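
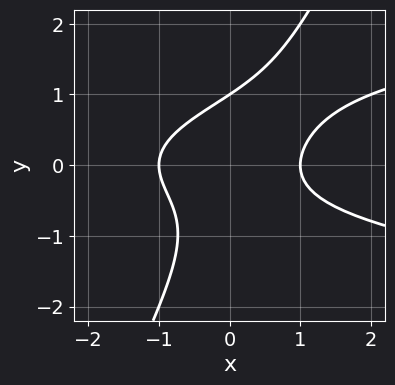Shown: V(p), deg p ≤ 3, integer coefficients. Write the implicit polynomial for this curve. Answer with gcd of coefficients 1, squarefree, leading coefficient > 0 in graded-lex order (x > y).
Degree: the shape is more complex than any degree-2 curve, so deg p = 3.
Observable constraints: it crosses the y-axis at the gridline y = 1; among the integer gridlines, it crosses the x-axis at x ∈ {-1, 1}.
These observations pin down the coefficients.

2*x*y^2 - y^3 - x^2 + 1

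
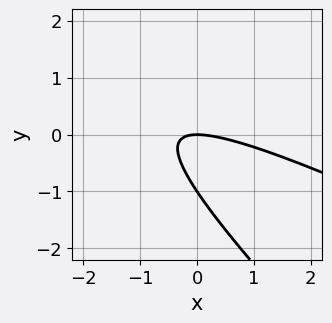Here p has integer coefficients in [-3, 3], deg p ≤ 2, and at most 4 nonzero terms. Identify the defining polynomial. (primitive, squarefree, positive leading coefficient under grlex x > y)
The degree is 2 — no degree-1 curve has this shape.
From the axis intercepts and sections: the y-axis gridline crossings are at y ∈ {-1, 0}; it meets the x-axis at x = 0 (among the integer gridlines).
Together with the visible shape, these determine p as stated.

x^2 + 3*x*y + 2*y^2 + 2*y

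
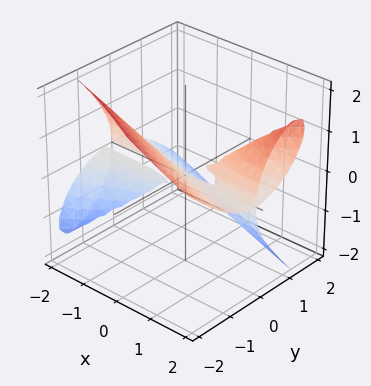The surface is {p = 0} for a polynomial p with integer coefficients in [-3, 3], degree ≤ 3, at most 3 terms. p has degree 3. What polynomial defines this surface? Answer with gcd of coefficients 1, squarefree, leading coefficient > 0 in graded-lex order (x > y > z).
1. I count 2 distinct pieces. Treating them together as one polynomial.
2. Degree: no degree-2 surface has this shape, so deg p = 3.
3. Against the integer gridlines: the visible x-axis segment lies entirely on the surface; one y-axis crossing is at y = 0; it crosses the z-axis at the gridline z = 0.
4. Matching integer coefficients to the picture gives p.

3*x*y*z - 2*y^3 - 2*z^3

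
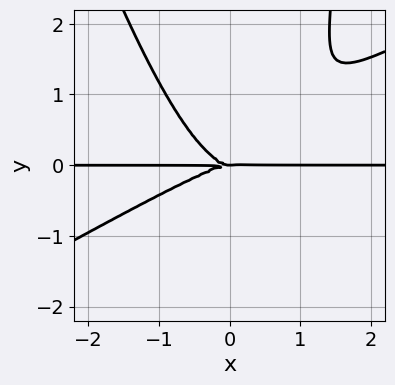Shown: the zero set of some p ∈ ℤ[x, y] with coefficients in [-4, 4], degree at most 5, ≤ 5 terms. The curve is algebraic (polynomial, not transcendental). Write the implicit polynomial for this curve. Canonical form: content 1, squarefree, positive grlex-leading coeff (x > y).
2*x^3*y - 3*x^2*y^2 - x*y^3 + 3*y^3

1. Degree: a generic line meets the curve in up to 4 points, so deg p = 4.
2. Against the integer gridlines: it crosses the y-axis at the gridline y = 0; every point of the x-axis in the box is on the curve.
3. Assembling these constraints gives the stated polynomial.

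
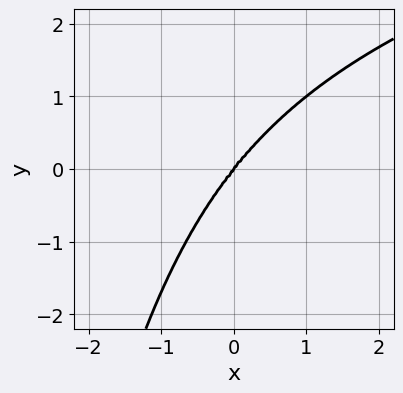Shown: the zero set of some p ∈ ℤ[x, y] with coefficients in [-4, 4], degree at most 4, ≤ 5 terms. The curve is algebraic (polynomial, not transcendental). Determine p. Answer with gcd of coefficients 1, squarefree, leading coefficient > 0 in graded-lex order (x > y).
1. The degree is 4 — a generic line meets the curve in up to 4 points.
2. Checking where it meets the axes: it crosses the x-axis at the gridline x = 0; one y-axis crossing is at y = 0.
3. Solving for integer coefficients yields p as stated.

x^2*y^2 - 2*x^3 + y^3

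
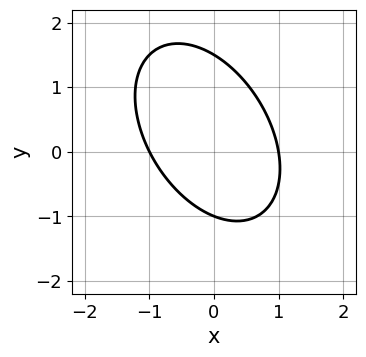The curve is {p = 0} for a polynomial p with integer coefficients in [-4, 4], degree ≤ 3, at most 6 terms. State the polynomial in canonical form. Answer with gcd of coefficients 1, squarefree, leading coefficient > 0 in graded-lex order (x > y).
3*x^2 + 2*x*y + 2*y^2 - y - 3

First, the degree is 2 — a generic line meets the curve in up to 2 points.
Then, from the axis intercepts and sections: among the integer gridlines, it crosses the x-axis at x ∈ {-1, 1}; it meets the y-axis at y = -1 (among the integer gridlines).
Finally, putting this together gives p.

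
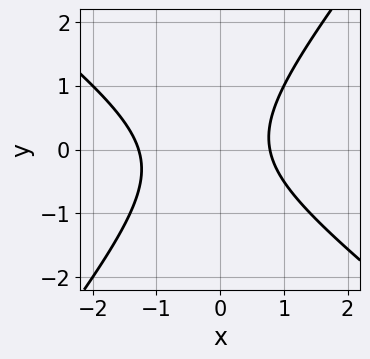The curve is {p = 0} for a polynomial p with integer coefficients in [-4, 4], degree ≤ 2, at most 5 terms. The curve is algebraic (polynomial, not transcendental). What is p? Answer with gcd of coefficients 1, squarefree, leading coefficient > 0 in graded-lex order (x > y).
2*x^2 + x*y - 2*y^2 + x - 2

(a) deg p = 2. A generic line meets the curve in up to 2 points.
(b) Against the integer gridlines: the curve avoids every integer y-axis point in the box.
(c) Fitting integer coefficients to these (and the overall shape) gives p.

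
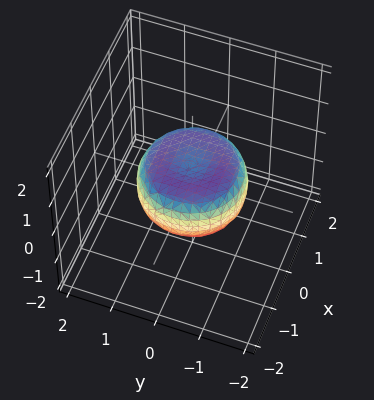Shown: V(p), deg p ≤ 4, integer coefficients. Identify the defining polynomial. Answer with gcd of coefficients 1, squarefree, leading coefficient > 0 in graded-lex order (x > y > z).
2*x^4 + 4*x^2*y^2 + 2*y^4 - 2*x^2 - 2*y^2 + 3*z^2 - 1

Degree: the shape is more complex than any degree-3 surface, so deg p = 4.
By symmetry, the z-axis is an axis of rotation, so x and y enter only as x² + y².
Checking where it meets the axes: a circular section at z = 0 has radius between 1 and 2.
Assembling these constraints gives the stated polynomial.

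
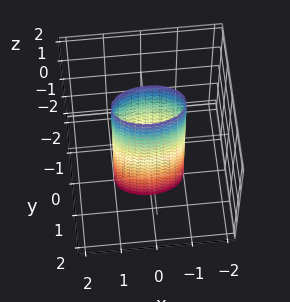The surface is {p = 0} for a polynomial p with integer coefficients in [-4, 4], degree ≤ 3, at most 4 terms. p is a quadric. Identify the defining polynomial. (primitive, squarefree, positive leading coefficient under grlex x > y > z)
x^2 + 3*y^2 - 1

Degree: a cylinder; a quadric, so deg p = 2.
Symmetries: it's symmetric under x → −x, forcing even powers of x; the z ↦ −z reflection is a symmetry, so z appears only in even powers; mirror symmetry y ↦ −y ⇒ only even powers of y.
Checking where it meets the axes: it misses every integer gridline on the z-axis; among the integer gridlines, it crosses the x-axis at x ∈ {-1, 1}.
Fitting integer coefficients to these (and the overall shape) gives p.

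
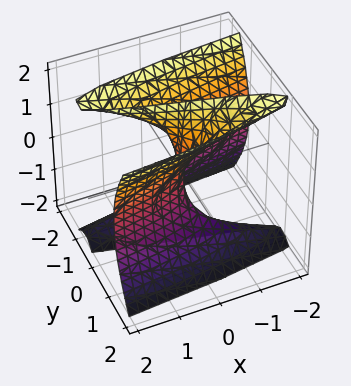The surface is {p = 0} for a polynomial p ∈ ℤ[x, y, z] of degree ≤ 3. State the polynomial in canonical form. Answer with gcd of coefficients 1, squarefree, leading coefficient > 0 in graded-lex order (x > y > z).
2*y^3 - y*z^2 - x

(a) deg p = 3. No degree-2 surface has this shape.
(b) Reading off the gridlines: it meets the y-axis at y = 0 (among the integer gridlines); one x-axis crossing is at x = 0; the visible z-axis segment lies entirely on the surface.
(c) Solving for integer coefficients yields p as stated.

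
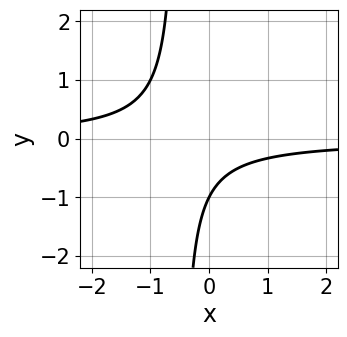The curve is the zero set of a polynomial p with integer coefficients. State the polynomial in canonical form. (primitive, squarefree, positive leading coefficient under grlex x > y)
2*x*y + y + 1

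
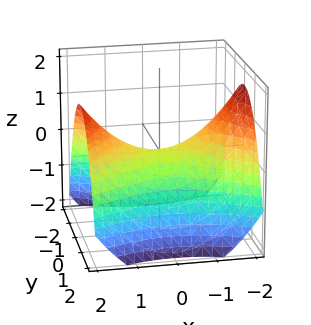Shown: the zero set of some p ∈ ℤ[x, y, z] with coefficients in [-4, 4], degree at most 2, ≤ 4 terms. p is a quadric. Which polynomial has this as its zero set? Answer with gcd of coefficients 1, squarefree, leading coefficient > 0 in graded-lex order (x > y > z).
x^2 - 2*y^2 - 3*z

First, the degree is 2 — a saddle surface; a quadric.
Then, symmetries: mirror symmetry y ↦ −y ⇒ only even powers of y; the x ↦ −x reflection is a symmetry, so x appears only in even powers.
Next, from the axis intercepts and sections: it crosses the x-axis at the gridline x = 0; it meets the y-axis at y = 0 (among the integer gridlines).
Finally, assembling these constraints gives the stated polynomial.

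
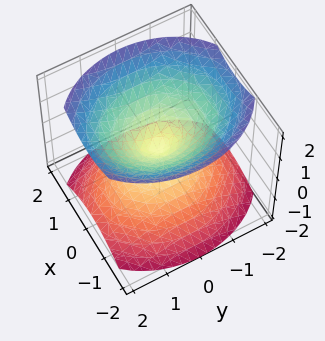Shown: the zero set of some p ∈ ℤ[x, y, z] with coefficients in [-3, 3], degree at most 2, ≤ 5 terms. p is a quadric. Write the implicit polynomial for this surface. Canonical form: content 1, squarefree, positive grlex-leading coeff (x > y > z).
First, the picture has 2 separate pieces. They look like related sheets of one shape, so recover p as a whole.
Then, degree: a double cone through the origin; a quadric, so deg p = 2.
Then, symmetries: it's symmetric under y → −y, forcing even powers of y; mirror symmetry x ↦ −x ⇒ only even powers of x; mirror symmetry z ↦ −z ⇒ only even powers of z.
Then, reading off the gridlines: it crosses the z-axis at the gridline z = 0; one x-axis crossing is at x = 0.
Finally, putting this together gives p.

3*x^2 + 2*y^2 - 3*z^2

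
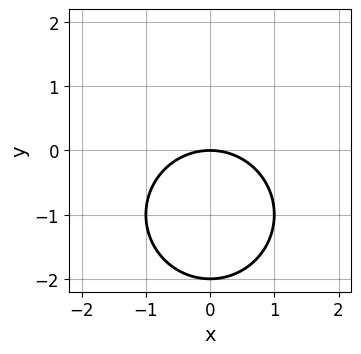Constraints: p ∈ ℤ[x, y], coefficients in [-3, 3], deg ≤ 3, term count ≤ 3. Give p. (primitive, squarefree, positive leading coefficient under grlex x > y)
1. The degree is 2 — a generic line meets the curve in up to 2 points.
2. Symmetries: the x ↦ −x reflection is a symmetry, so x appears only in even powers.
3. Observable constraints: the y-axis gridline crossings are at y ∈ {-2, 0}; it crosses the x-axis at the gridline x = 0.
4. Fitting integer coefficients to these (and the overall shape) gives p.

x^2 + y^2 + 2*y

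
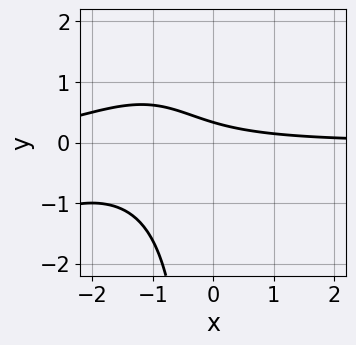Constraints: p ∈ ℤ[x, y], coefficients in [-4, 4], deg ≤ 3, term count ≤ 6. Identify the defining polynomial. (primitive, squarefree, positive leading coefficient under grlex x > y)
(a) Degree: the shape is more complex than any degree-2 curve, so deg p = 3.
(b) Against the integer gridlines: the curve avoids every integer x-axis point in the box.
(c) Together with the visible shape, these determine p as stated.

x^2*y - x*y^2 + 3*x*y + 3*y - 1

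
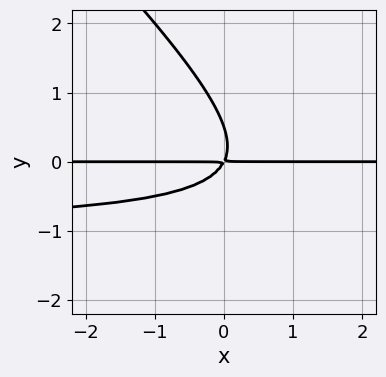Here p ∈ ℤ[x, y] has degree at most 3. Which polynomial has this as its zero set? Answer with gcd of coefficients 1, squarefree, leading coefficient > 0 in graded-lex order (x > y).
2*x*y^2 + 2*y^3 + 2*x*y - y^2

Degree: the shape is more complex than any degree-2 curve, so deg p = 3.
Reading off the gridlines: the visible x-axis segment lies entirely on the curve.
Matching integer coefficients to the picture gives p.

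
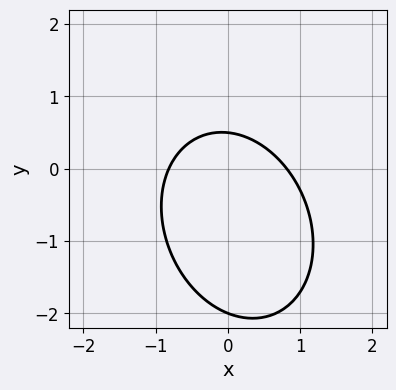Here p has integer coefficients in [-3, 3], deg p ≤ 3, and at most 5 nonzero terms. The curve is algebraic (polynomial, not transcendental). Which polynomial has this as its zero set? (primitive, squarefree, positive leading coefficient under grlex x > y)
3*x^2 + x*y + 2*y^2 + 3*y - 2

First, deg p = 2.
Next, observable constraints: one y-axis crossing is at y = -2.
Finally, putting this together gives p.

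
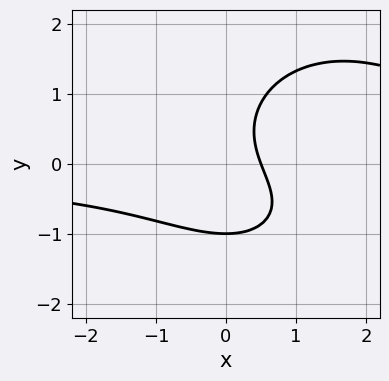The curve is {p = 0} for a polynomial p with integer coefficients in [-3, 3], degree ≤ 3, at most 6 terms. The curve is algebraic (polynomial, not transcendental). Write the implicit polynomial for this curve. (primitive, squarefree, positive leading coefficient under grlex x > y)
x^2*y + y^3 - 2*x*y - 2*x + 1

First, deg p = 3. No degree-2 curve has this shape.
Next, observable constraints: it meets the y-axis at y = -1 (among the integer gridlines).
Finally, these observations pin down the coefficients.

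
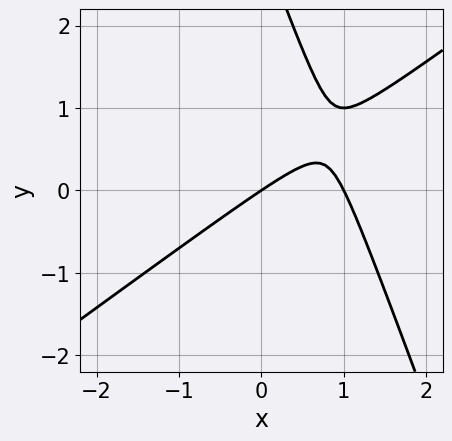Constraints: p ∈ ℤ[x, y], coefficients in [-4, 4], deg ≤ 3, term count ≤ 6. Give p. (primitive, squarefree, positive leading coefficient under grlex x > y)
2*x^2 - 2*x*y - y^2 - 2*x + 3*y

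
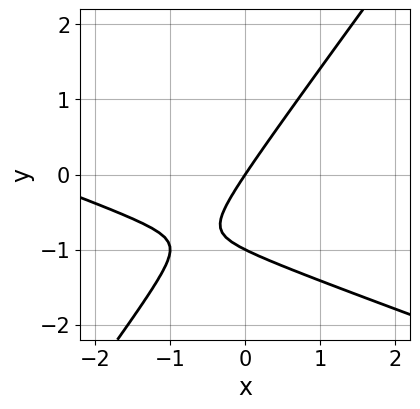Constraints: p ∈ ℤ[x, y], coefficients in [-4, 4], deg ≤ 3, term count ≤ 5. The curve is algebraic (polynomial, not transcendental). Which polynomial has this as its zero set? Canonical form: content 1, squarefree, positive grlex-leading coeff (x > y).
x^2 + 2*x*y - 2*y^2 + 3*x - 2*y

(a) deg p = 2.
(b) Observable constraints: the y-axis gridline crossings are at y ∈ {-1, 0}; it meets the x-axis at x = 0 (among the integer gridlines).
(c) Matching integer coefficients to the picture gives p.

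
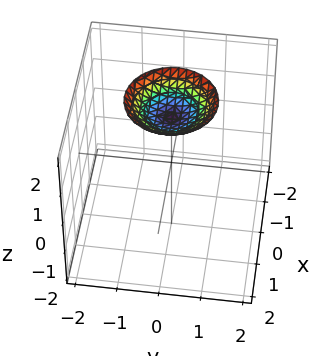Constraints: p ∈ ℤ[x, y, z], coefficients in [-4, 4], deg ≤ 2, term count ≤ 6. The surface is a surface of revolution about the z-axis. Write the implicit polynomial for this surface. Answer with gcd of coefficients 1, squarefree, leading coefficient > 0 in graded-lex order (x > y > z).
1. deg p = 2.
2. Symmetries: rotational symmetry about the z-axis ⇒ p depends on x, y only through x² + y².
3. From the axis intercepts and sections: no y-intercept at any integer in the box; a circular section at z = 2 has radius exactly 1; the surface avoids every integer x-axis point in the box.
4. Matching integer coefficients to the picture gives p.

x^2 + y^2 - 2*z + 3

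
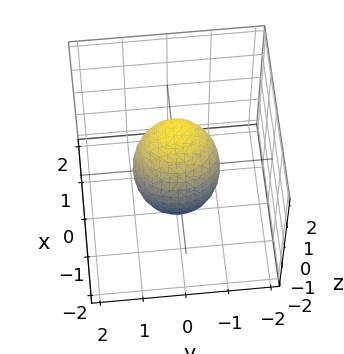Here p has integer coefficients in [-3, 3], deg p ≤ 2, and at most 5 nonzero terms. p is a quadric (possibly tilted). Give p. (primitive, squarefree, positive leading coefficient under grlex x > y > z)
First, deg p = 2. The shape is more complex than any degree-1 surface.
Then, against the integer gridlines: among the integer gridlines, it crosses the y-axis at y ∈ {-1, 1}; among the integer gridlines, it crosses the z-axis at z ∈ {-1, 1}.
Finally, the integer polynomial consistent with all of this is the stated p.

3*x^2 - 2*x*z + 2*y^2 + 2*z^2 - 2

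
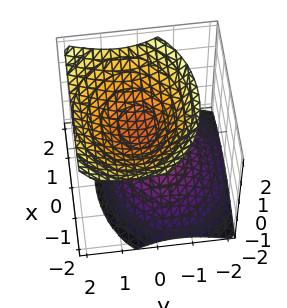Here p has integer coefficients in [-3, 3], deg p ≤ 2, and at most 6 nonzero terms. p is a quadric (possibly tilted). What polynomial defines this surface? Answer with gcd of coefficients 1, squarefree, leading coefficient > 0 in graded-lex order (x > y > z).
2*x^2 + 3*y^2 - 2*y*z - 3*z^2 + 1

First, there are 2 components. They look like related sheets of one shape, so recover p as a whole.
Then, deg p = 2. A generic line meets the surface in up to 2 points.
Then, observable constraints: no x-intercept at any integer in the box; the surface avoids every integer y-axis point in the box.
Finally, solving for integer coefficients yields p as stated.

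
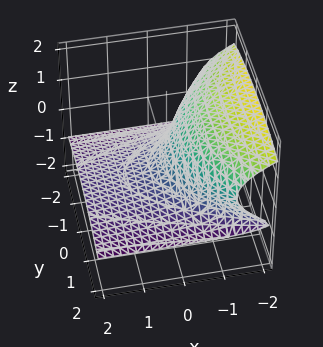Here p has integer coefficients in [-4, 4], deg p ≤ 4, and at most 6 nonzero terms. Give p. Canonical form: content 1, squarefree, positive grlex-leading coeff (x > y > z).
3*z^3 + 3*x*z + y^2 + 3*x + 2*z

(a) deg p = 3. A generic line meets the surface in up to 3 points.
(b) From the axis intercepts and sections: one x-axis crossing is at x = 0; it crosses the y-axis at the gridline y = 0; it meets the z-axis at z = 0 (among the integer gridlines).
(c) Together with the visible shape, these determine p as stated.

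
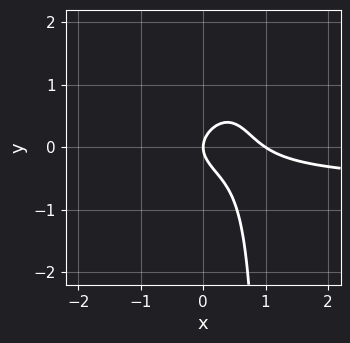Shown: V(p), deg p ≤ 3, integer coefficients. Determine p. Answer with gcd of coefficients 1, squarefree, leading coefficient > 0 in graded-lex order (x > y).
First, degree: the shape is more complex than any degree-2 curve, so deg p = 3.
Next, reading off the gridlines: one y-axis crossing is at y = 0; among the integer gridlines, it crosses the x-axis at x ∈ {0, 1}.
Finally, solving for integer coefficients yields p as stated.

3*x^2*y - 3*x*y^2 + 2*x^2 + 3*y^2 - 2*x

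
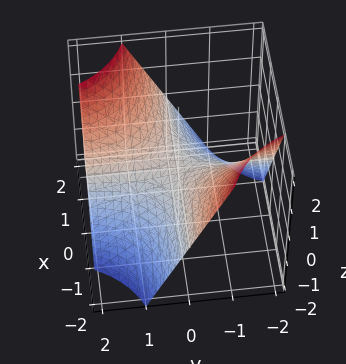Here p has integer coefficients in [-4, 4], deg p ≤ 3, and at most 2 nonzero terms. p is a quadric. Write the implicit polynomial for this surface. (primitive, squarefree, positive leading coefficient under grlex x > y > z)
(a) The degree is 2 — a hyperbolic paraboloid; a quadric.
(b) From the visible intercepts: one z-axis crossing is at z = 0; every point of the y-axis in the box is on the surface.
(c) Matching integer coefficients to the picture gives p.

x*y - z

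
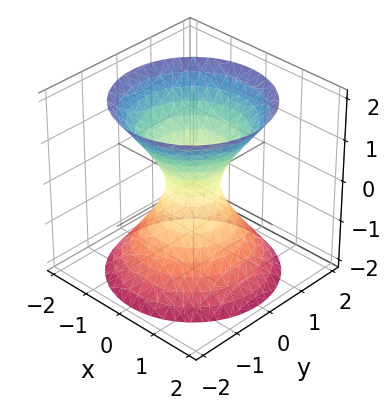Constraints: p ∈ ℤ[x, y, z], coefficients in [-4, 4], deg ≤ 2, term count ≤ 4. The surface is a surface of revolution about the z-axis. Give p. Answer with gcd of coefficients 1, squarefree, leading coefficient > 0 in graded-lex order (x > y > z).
3*x^2 + 3*y^2 - 2*z^2 - 1

(a) Degree: the shape is more complex than any degree-1 surface, so deg p = 2.
(b) Symmetries: rotational symmetry about the z-axis ⇒ p depends on x, y only through x² + y².
(c) Observable constraints: a circular section at z = -1 has radius exactly 1; the surface avoids every integer z-axis point in the box.
(d) Assembling these constraints gives the stated polynomial.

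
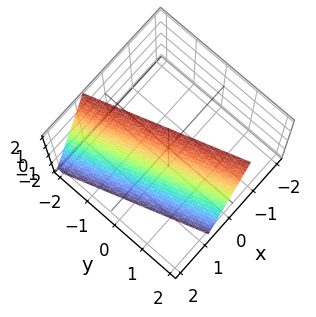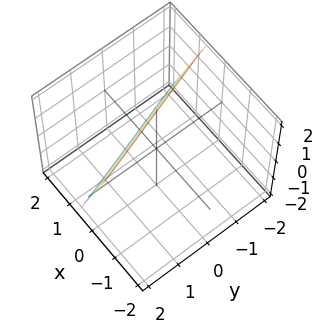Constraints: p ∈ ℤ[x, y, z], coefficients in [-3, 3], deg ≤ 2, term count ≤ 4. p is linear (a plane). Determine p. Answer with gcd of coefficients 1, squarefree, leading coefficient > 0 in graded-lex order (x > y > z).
Degree: the surface is flat (a plane), so deg p = 1.
Reading off the gridlines: one z-axis crossing is at z = 2; it crosses the y-axis at the gridline y = 2.
Putting this together gives p.

3*x + y + z - 2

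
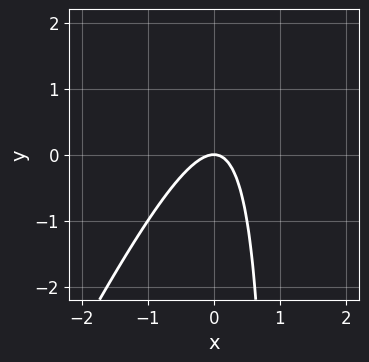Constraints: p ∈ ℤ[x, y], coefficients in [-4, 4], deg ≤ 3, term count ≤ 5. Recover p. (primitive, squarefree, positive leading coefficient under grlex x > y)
2*x^2 - x*y + y

deg p = 2. The shape is more complex than any degree-1 curve.
From the visible intercepts: it crosses the x-axis at the gridline x = 0; it meets the y-axis at y = 0 (among the integer gridlines).
The integer polynomial consistent with all of this is the stated p.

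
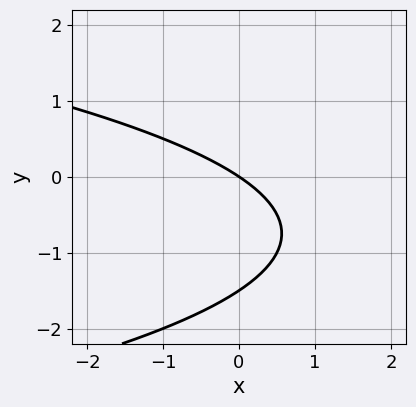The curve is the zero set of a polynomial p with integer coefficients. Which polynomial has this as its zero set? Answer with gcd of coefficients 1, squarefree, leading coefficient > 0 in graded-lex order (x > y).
Degree: the shape is more complex than any degree-1 curve, so deg p = 2.
From the visible intercepts: it crosses the x-axis at the gridline x = 0; it meets the y-axis at y = 0 (among the integer gridlines).
Together with the visible shape, these determine p as stated.

2*y^2 + 2*x + 3*y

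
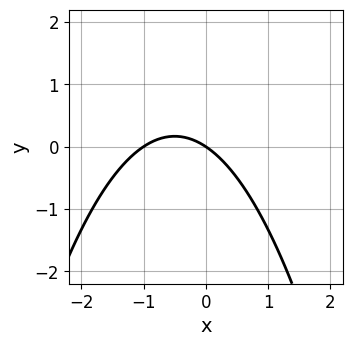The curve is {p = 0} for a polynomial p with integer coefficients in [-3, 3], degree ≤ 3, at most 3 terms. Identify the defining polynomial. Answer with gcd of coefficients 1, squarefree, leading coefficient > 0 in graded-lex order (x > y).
First, deg p = 2. A generic line meets the curve in up to 2 points.
Next, reading off the gridlines: it crosses the y-axis at the gridline y = 0; the x-axis gridline crossings are at x ∈ {-1, 0}.
Finally, putting this together gives p.

2*x^2 + 2*x + 3*y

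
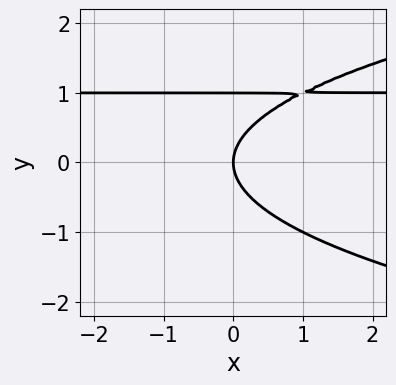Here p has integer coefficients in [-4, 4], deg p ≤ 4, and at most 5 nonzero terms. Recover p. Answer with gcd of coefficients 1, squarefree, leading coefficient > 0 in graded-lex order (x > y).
Degree: a generic line meets the curve in up to 3 points, so deg p = 3.
Observable constraints: among the integer gridlines, it crosses the y-axis at y ∈ {0, 1}; it crosses the x-axis at the gridline x = 0.
Assembling these constraints gives the stated polynomial.

y^3 - x*y - y^2 + x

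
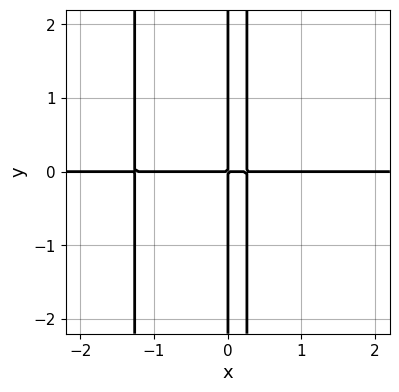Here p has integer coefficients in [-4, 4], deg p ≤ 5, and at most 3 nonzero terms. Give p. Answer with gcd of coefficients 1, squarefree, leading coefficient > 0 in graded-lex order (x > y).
3*x^3*y + 3*x^2*y - x*y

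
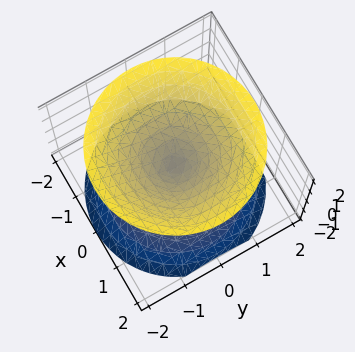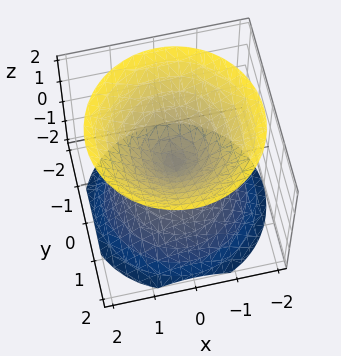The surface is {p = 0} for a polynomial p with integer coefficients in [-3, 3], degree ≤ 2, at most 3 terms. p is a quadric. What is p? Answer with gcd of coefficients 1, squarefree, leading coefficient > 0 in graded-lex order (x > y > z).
x^2 + y^2 - z^2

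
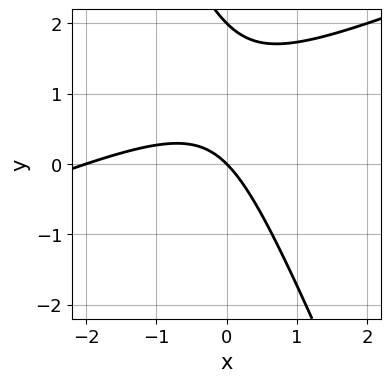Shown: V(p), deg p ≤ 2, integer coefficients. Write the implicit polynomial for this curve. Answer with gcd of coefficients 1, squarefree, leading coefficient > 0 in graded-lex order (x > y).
x^2 - 2*x*y - y^2 + 2*x + 2*y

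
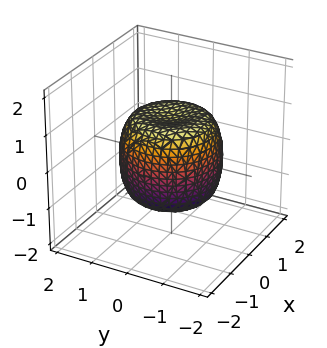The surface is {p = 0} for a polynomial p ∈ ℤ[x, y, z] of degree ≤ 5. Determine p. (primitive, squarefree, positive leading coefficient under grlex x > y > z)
1. The degree is 4 — no degree-3 surface has this shape.
2. Symmetry: every cross-section ⟂ z is a circle, so x, y appear only via x² + y².
3. Against the integer gridlines: the z-axis gridline crossings are at z ∈ {-1, 1}; a circular section at z = 1 has radius exactly 1.
4. Fitting integer coefficients to these (and the overall shape) gives p.

x^4 + 2*x^2*y^2 + y^4 - x^2 - y^2 + z^2 - 1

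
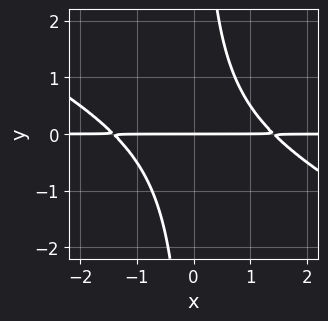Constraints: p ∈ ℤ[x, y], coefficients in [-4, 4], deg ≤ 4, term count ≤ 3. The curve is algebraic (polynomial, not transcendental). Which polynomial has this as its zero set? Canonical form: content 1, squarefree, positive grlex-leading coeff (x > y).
First, degree: the shape is more complex than any degree-2 curve, so deg p = 3.
Then, checking where it meets the axes: the visible x-axis segment lies entirely on the curve; it meets the y-axis at y = 0 (among the integer gridlines).
Finally, these observations pin down the coefficients.

x^2*y + 2*x*y^2 - 2*y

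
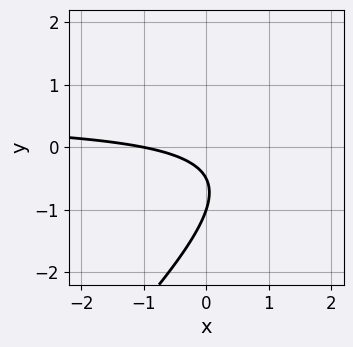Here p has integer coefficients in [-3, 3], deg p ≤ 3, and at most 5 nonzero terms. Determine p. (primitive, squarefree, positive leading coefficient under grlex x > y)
2*x*y - 2*y^2 - x - 3*y - 1

1. The degree is 2 — a generic line meets the curve in up to 2 points.
2. From the visible intercepts: one y-axis crossing is at y = -1; it crosses the x-axis at the gridline x = -1.
3. Fitting integer coefficients to these (and the overall shape) gives p.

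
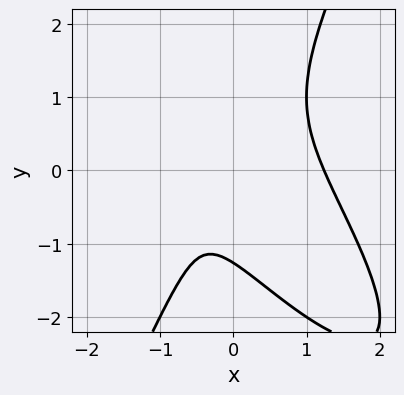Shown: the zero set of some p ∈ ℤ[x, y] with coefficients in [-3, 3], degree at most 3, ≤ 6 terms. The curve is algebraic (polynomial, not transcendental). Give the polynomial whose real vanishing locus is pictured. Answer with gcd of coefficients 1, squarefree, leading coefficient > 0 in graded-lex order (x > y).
3*x^3 + 3*x^2*y - y^3 - 3*x - 2

1. deg p = 3.
2. Putting this together gives p.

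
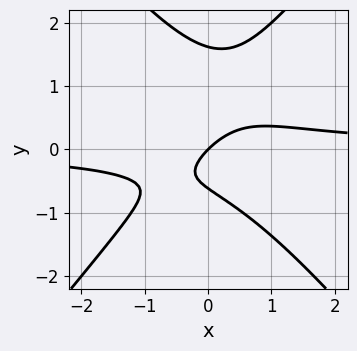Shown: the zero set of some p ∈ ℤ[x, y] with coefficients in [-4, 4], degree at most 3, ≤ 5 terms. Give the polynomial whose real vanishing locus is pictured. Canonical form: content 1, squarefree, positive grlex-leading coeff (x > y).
3*x^2*y - 2*y^3 + 2*y^2 - 2*x + 2*y

1. The degree is 3 — a generic line meets the curve in up to 3 points.
2. From the visible intercepts: it meets the x-axis at x = 0 (among the integer gridlines); it crosses the y-axis at the gridline y = 0.
3. Putting this together gives p.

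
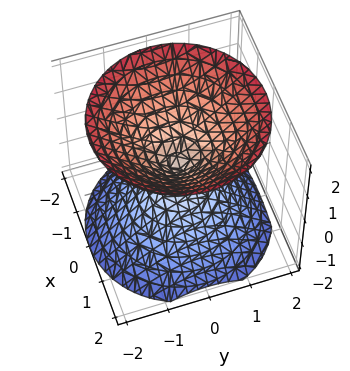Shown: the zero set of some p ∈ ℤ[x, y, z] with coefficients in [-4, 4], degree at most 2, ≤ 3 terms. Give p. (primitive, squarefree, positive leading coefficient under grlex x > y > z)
x^2 + y^2 - z^2

There are 2 components. Treating them together as one polynomial.
deg p = 2. A double cone through the origin; a quadric.
Symmetries: mirror symmetry z ↦ −z ⇒ only even powers of z; the z-axis is an axis of rotation, so x and y enter only as x² + y².
Against the integer gridlines: it crosses the y-axis at the gridline y = 0; it crosses the x-axis at the gridline x = 0; it meets the z-axis at z = 0 (among the integer gridlines); a circular section at z = -1 has radius exactly 1.
These observations pin down the coefficients.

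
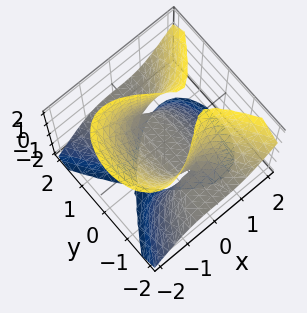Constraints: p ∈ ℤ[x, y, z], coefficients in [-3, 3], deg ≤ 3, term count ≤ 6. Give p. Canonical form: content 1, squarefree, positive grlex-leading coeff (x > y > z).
3*x^3 - 2*x*z^2 - 3*y^2*z + 3*z

(a) Degree: a generic line meets the surface in up to 3 points, so deg p = 3.
(b) From the visible intercepts: it meets the z-axis at z = 0 (among the integer gridlines); every point of the y-axis in the box is on the surface; it meets the x-axis at x = 0 (among the integer gridlines).
(c) Assembling these constraints gives the stated polynomial.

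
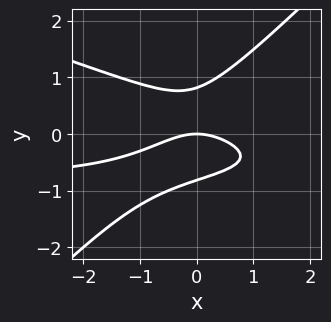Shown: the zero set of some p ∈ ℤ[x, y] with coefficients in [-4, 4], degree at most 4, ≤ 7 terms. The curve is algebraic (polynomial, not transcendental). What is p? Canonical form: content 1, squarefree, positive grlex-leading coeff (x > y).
x^2*y + 2*x*y^2 - 3*y^3 + x^2 + 2*y

(a) Degree: a generic line meets the curve in up to 3 points, so deg p = 3.
(b) Against the integer gridlines: it meets the x-axis at x = 0 (among the integer gridlines); one y-axis crossing is at y = 0.
(c) Fitting integer coefficients to these (and the overall shape) gives p.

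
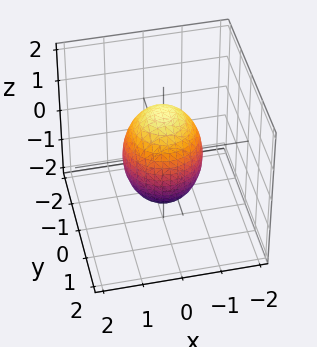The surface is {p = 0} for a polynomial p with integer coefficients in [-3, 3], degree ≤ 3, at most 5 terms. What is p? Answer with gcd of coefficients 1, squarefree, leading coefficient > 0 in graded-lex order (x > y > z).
2*x^2 + 2*y^2 + z^2 - 2

1. Degree: bounded and convex; a quadric, so deg p = 2.
2. Symmetries: mirror symmetry z ↦ −z ⇒ only even powers of z; the surface is invariant under rotation about z: p = q(x² + y², z).
3. From the visible intercepts: among the integer gridlines, it crosses the x-axis at x ∈ {-1, 1}; a circular section at z = 0 has radius exactly 1; the y-axis gridline crossings are at y ∈ {-1, 1}.
4. Fitting integer coefficients to these (and the overall shape) gives p.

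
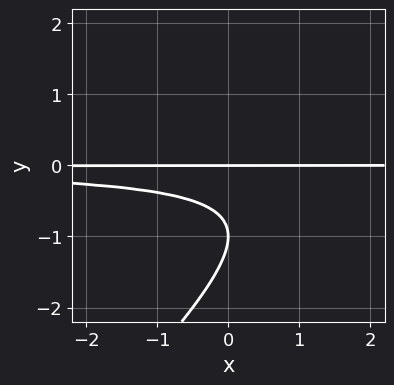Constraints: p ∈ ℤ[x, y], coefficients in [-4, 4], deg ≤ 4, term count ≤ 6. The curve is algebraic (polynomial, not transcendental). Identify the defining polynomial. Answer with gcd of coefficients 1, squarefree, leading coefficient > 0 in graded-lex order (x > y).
x*y^2 - y^3 - 2*y^2 - y

(a) Degree: the shape is more complex than any degree-2 curve, so deg p = 3.
(b) From the axis intercepts and sections: among the integer gridlines, it crosses the y-axis at y ∈ {-1, 0}; the visible x-axis segment lies entirely on the curve.
(c) Fitting integer coefficients to these (and the overall shape) gives p.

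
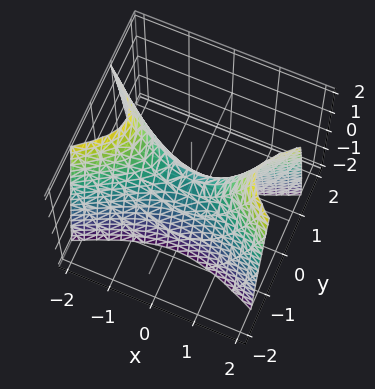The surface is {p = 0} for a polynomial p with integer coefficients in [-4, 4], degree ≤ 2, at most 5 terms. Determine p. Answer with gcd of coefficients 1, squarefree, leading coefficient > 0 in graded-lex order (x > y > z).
First, the degree is 2 — a hyperbolic paraboloid; a quadric.
Then, symmetries: it's symmetric under x → −x, forcing even powers of x; the y ↦ −y reflection is a symmetry, so y appears only in even powers.
Next, observable constraints: it meets the z-axis at z = 0 (among the integer gridlines); one x-axis crossing is at x = 0; it meets the y-axis at y = 0 (among the integer gridlines).
Finally, fitting integer coefficients to these (and the overall shape) gives p.

x^2 - 3*y^2 - z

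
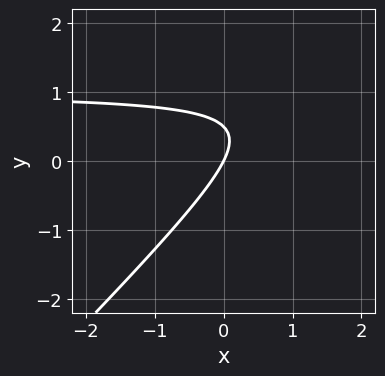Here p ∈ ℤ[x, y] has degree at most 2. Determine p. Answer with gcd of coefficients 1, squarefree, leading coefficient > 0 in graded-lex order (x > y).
Degree: no degree-1 curve has this shape, so deg p = 2.
Against the integer gridlines: it crosses the y-axis at the gridline y = 0; one x-axis crossing is at x = 0.
Together with the visible shape, these determine p as stated.

2*x*y - 2*y^2 - 2*x + y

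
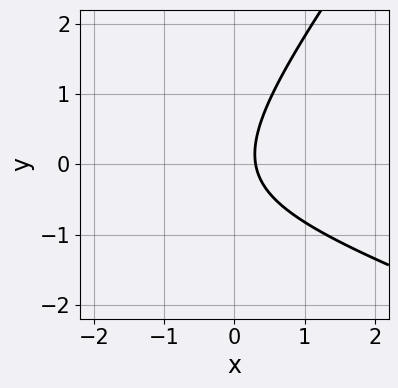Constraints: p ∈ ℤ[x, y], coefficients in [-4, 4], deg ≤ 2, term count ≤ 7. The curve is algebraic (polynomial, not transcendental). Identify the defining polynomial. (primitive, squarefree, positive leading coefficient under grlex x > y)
1. The degree is 2 — a generic line meets the curve in up to 2 points.
2. From the visible intercepts: no y-intercept at any integer in the box.
3. The integer polynomial consistent with all of this is the stated p.

x^2 + 2*x*y - 2*y^2 + 3*x - 1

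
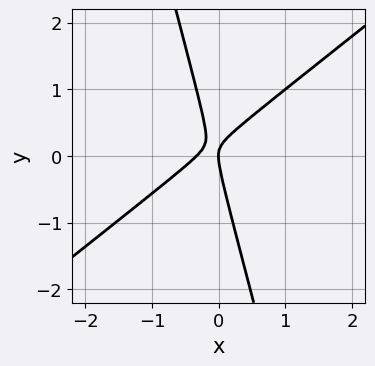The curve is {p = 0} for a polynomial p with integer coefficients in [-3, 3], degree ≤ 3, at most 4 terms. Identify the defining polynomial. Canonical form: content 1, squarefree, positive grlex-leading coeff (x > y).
1. The degree is 2 — the shape is more complex than any degree-1 curve.
2. Reading off the gridlines: it crosses the x-axis at the gridline x = 0; it crosses the y-axis at the gridline y = 0.
3. Matching integer coefficients to the picture gives p.

3*x^2 - 3*x*y - y^2 + x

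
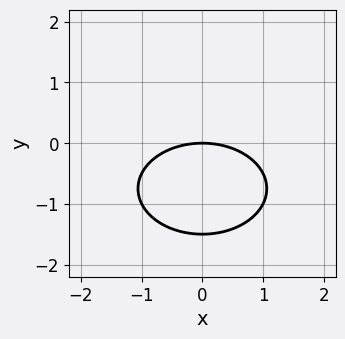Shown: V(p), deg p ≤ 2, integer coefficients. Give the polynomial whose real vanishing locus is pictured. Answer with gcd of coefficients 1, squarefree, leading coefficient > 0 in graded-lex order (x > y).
x^2 + 2*y^2 + 3*y

The degree is 2 — a generic line meets the curve in up to 2 points.
Symmetries: mirror symmetry x ↦ −x ⇒ only even powers of x.
From the axis intercepts and sections: one x-axis crossing is at x = 0; it meets the y-axis at y = 0 (among the integer gridlines).
Assembling these constraints gives the stated polynomial.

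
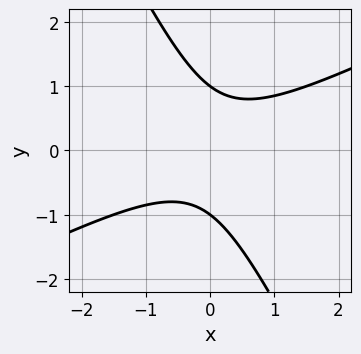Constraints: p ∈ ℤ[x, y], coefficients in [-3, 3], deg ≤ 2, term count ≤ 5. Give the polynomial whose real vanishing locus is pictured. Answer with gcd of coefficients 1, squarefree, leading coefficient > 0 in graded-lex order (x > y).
First, the degree is 2 — the shape is more complex than any degree-1 curve.
Next, from the visible intercepts: the y-axis gridline crossings are at y ∈ {-1, 1}; no x-intercept at any integer in the box.
Finally, solving for integer coefficients yields p as stated.

2*x^2 - 3*x*y - 2*y^2 + 2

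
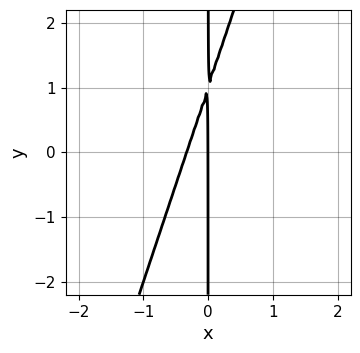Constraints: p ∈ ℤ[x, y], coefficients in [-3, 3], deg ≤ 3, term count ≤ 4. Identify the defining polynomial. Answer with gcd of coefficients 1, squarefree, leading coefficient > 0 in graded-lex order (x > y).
3*x^2 - x*y + x

1. The degree is 2 — no degree-1 curve has this shape.
2. Checking where it meets the axes: it meets the x-axis at x = 0 (among the integer gridlines); the visible y-axis segment lies entirely on the curve.
3. Together with the visible shape, these determine p as stated.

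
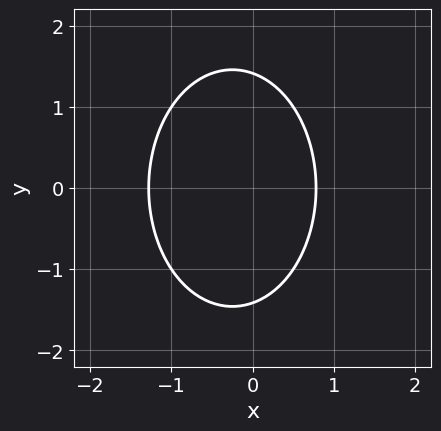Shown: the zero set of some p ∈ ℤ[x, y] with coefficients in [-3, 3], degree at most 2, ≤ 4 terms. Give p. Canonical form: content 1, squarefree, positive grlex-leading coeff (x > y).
2*x^2 + y^2 + x - 2

First, the degree is 2 — a generic line meets the curve in up to 2 points.
Next, symmetries: it's symmetric under y → −y, forcing even powers of y.
Finally, matching integer coefficients to the picture gives p.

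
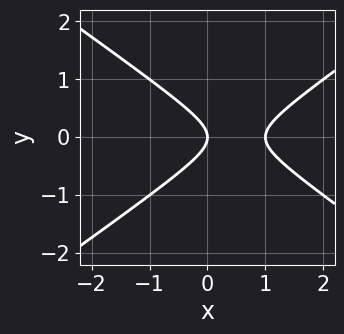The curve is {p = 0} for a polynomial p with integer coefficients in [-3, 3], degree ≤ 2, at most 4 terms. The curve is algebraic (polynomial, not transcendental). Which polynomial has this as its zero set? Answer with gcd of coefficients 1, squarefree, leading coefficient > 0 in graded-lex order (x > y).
(a) The degree is 2 — no degree-1 curve has this shape.
(b) Symmetries: it's symmetric under y → −y, forcing even powers of y.
(c) Checking where it meets the axes: the x-axis gridline crossings are at x ∈ {0, 1}; one y-axis crossing is at y = 0.
(d) Matching integer coefficients to the picture gives p.

x^2 - 2*y^2 - x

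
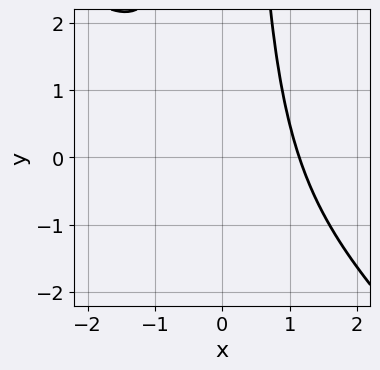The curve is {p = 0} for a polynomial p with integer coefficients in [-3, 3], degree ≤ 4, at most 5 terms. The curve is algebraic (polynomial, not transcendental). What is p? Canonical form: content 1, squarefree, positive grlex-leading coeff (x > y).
2*x^3 + 2*x^2*y - 3

deg p = 3.
Observable constraints: the curve avoids every integer y-axis point in the box.
Putting this together gives p.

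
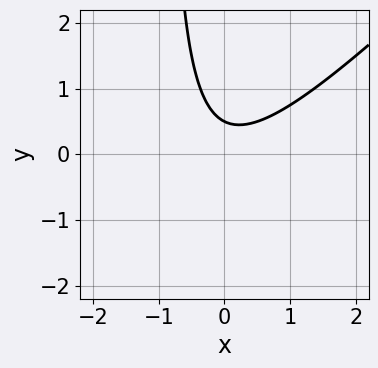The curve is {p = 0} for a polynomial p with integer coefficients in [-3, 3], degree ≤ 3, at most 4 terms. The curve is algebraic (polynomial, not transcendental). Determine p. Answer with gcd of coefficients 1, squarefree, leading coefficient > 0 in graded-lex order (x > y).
2*x^2 - 2*x*y - 2*y + 1

deg p = 2.
Observable constraints: it misses every integer gridline on the x-axis.
The integer polynomial consistent with all of this is the stated p.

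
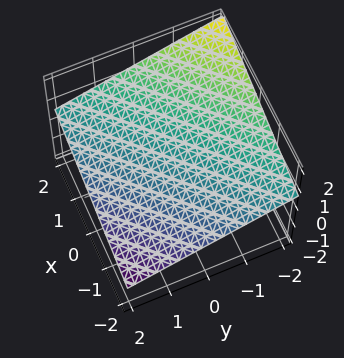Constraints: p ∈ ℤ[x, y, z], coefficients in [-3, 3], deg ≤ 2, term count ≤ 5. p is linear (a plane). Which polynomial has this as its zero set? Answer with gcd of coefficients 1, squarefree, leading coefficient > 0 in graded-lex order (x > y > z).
x - y - 3*z + 2

1. The degree is 1 — the surface is flat (a plane).
2. Against the integer gridlines: it crosses the x-axis at the gridline x = -2; it meets the y-axis at y = 2 (among the integer gridlines).
3. Matching integer coefficients to the picture gives p.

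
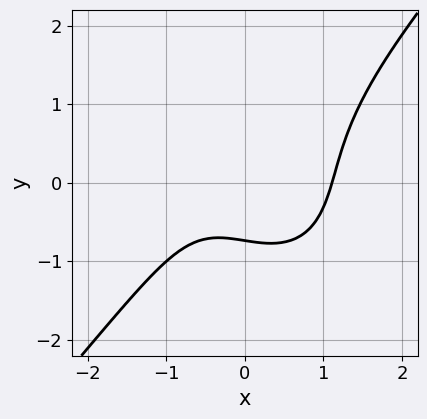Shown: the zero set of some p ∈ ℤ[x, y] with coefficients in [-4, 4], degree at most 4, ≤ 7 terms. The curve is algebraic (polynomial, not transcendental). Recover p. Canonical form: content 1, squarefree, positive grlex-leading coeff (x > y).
3*x^3 - 2*y^3 - x - 3*y - 3

1. Degree: no degree-2 curve has this shape, so deg p = 3.
2. The integer polynomial consistent with all of this is the stated p.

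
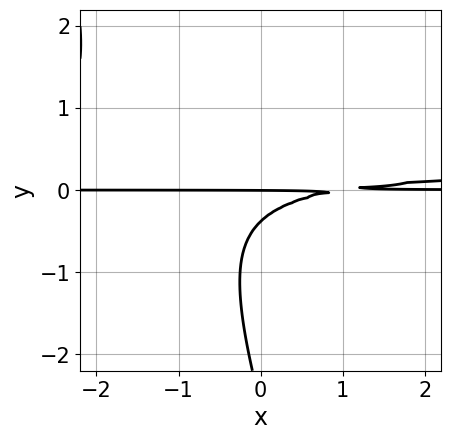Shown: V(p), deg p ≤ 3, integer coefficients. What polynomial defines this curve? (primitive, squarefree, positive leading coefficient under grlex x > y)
First, degree: the shape is more complex than any degree-2 curve, so deg p = 3.
Then, checking where it meets the axes: the visible x-axis segment lies entirely on the curve; it crosses the y-axis at the gridline y = 0.
Finally, together with the visible shape, these determine p as stated.

3*x*y^2 + y^3 - x*y + 3*y^2 + y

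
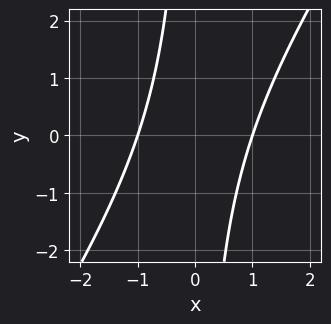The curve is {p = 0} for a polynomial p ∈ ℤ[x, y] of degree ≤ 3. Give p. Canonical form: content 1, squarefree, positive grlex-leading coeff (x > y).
Degree: a generic line meets the curve in up to 2 points, so deg p = 2.
Against the integer gridlines: the curve avoids every integer y-axis point in the box; the x-axis gridline crossings are at x ∈ {-1, 1}.
Solving for integer coefficients yields p as stated.

3*x^2 - 2*x*y - 3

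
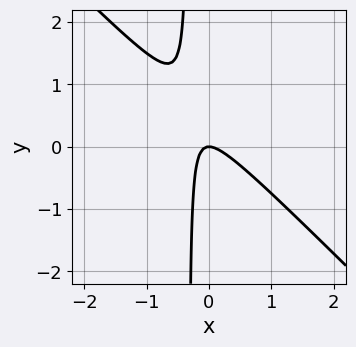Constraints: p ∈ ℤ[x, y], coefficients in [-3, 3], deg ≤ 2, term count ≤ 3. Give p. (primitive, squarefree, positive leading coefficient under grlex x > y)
1. Degree: a generic line meets the curve in up to 2 points, so deg p = 2.
2. Checking where it meets the axes: it crosses the x-axis at the gridline x = 0; it crosses the y-axis at the gridline y = 0.
3. Solving for integer coefficients yields p as stated.

3*x^2 + 3*x*y + y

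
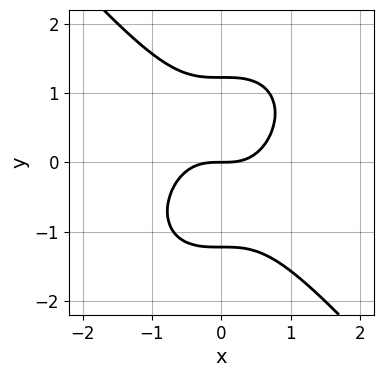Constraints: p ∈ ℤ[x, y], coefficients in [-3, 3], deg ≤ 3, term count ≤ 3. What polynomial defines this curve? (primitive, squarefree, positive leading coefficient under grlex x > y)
3*x^3 + 2*y^3 - 3*y

(a) deg p = 3. The shape is more complex than any degree-2 curve.
(b) Against the integer gridlines: it meets the x-axis at x = 0 (among the integer gridlines); it meets the y-axis at y = 0 (among the integer gridlines).
(c) Solving for integer coefficients yields p as stated.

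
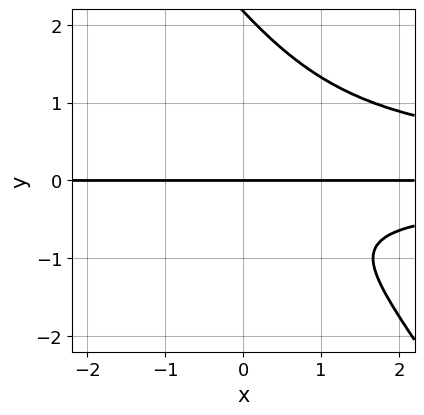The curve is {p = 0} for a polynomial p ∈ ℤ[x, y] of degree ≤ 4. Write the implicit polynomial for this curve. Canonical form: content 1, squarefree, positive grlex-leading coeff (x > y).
3*x*y^3 + 2*y^4 - 3*y^3 - 2*y^2 - 2*y

(a) Degree: no degree-3 curve has this shape, so deg p = 4.
(b) From the visible intercepts: it crosses the y-axis at the gridline y = 0; the visible x-axis segment lies entirely on the curve.
(c) Together with the visible shape, these determine p as stated.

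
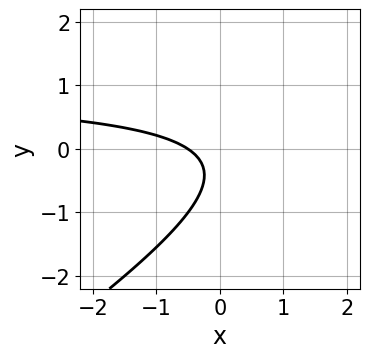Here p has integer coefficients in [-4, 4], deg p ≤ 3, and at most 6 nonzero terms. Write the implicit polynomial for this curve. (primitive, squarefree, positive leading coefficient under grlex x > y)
2*x*y - 3*y^2 - 2*x - 2*y - 1

First, the degree is 2 — a generic line meets the curve in up to 2 points.
Then, reading off the gridlines: it misses every integer gridline on the y-axis.
Finally, fitting integer coefficients to these (and the overall shape) gives p.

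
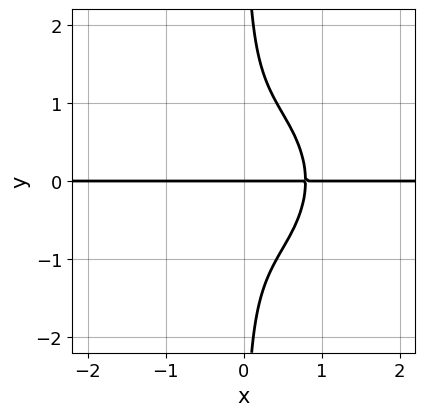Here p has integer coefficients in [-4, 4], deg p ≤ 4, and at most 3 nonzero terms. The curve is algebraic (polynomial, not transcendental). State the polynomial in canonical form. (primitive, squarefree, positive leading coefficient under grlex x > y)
(a) The degree is 4 — the shape is more complex than any degree-3 curve.
(b) Against the integer gridlines: every point of the x-axis in the box is on the curve; it meets the y-axis at y = 0 (among the integer gridlines).
(c) Assembling these constraints gives the stated polynomial.

2*x^3*y + 2*x*y^3 - y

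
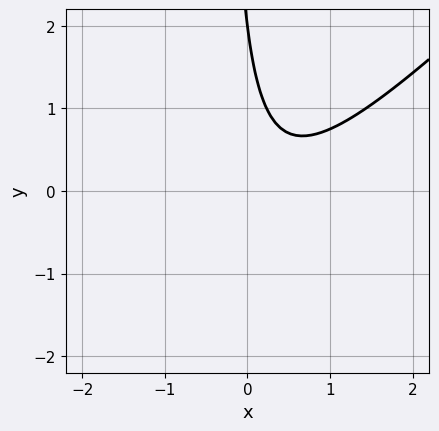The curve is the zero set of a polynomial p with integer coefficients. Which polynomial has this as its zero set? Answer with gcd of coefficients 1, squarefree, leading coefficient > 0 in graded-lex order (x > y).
deg p = 2. No degree-1 curve has this shape.
Observable constraints: it misses every integer gridline on the x-axis; one y-axis crossing is at y = 2.
These observations pin down the coefficients.

3*x^2 - 3*x*y - 2*x - y + 2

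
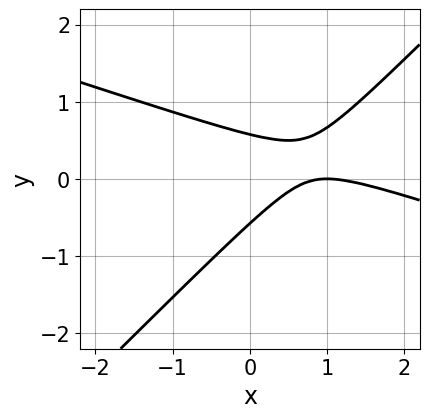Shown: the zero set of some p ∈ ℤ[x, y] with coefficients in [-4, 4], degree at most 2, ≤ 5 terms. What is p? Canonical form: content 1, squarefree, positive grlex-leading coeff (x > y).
x^2 + 2*x*y - 3*y^2 - 2*x + 1

First, degree: no degree-1 curve has this shape, so deg p = 2.
Next, from the axis intercepts and sections: it meets the x-axis at x = 1 (among the integer gridlines).
Finally, together with the visible shape, these determine p as stated.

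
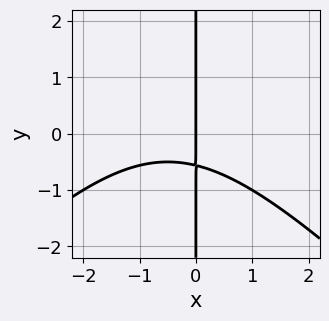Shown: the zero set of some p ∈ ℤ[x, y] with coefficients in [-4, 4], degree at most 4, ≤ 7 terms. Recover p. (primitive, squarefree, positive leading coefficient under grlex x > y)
x^3 - x*y^2 + x^2 + 3*x*y + 2*x

The degree is 3 — the shape is more complex than any degree-2 curve.
Against the integer gridlines: one x-axis crossing is at x = 0; every point of the y-axis in the box is on the curve.
Matching integer coefficients to the picture gives p.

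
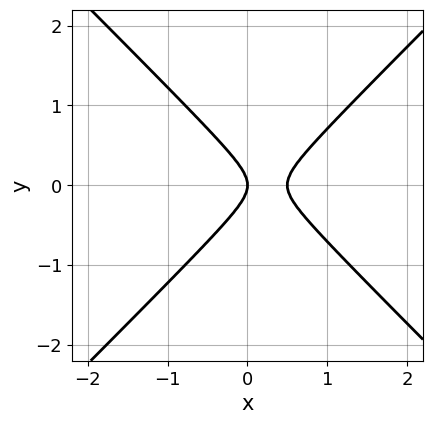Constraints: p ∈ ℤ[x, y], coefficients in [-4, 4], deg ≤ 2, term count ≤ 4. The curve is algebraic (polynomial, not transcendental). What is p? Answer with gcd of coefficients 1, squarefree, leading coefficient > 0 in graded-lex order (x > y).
2*x^2 - 2*y^2 - x

(a) deg p = 2. The shape is more complex than any degree-1 curve.
(b) Symmetries: the y ↦ −y reflection is a symmetry, so y appears only in even powers.
(c) Reading off the gridlines: it meets the y-axis at y = 0 (among the integer gridlines); it crosses the x-axis at the gridline x = 0.
(d) Solving for integer coefficients yields p as stated.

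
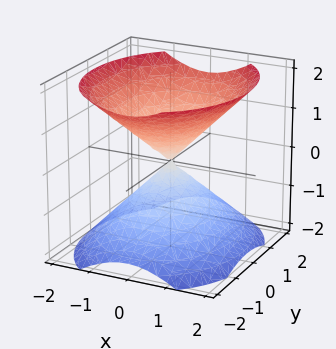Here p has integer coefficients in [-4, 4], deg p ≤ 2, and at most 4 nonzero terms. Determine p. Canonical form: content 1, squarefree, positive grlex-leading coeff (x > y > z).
3*x^2 + 2*y^2 - 3*z^2

First, there are 2 components. Treating them together as one polynomial.
Then, degree: a double cone through the origin; a quadric, so deg p = 2.
Next, symmetries: the z ↦ −z reflection is a symmetry, so z appears only in even powers; the y ↦ −y reflection is a symmetry, so y appears only in even powers; the x ↦ −x reflection is a symmetry, so x appears only in even powers.
Next, against the integer gridlines: one z-axis crossing is at z = 0; it meets the y-axis at y = 0 (among the integer gridlines); one x-axis crossing is at x = 0.
Finally, fitting integer coefficients to these (and the overall shape) gives p.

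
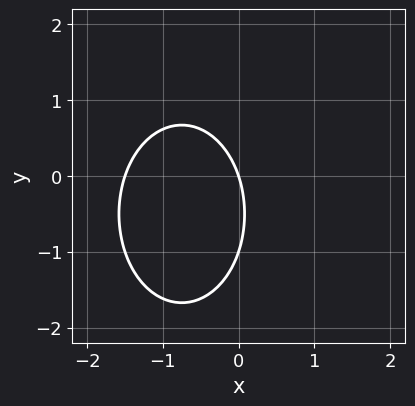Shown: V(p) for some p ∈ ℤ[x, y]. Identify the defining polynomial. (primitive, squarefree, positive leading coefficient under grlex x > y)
2*x^2 + y^2 + 3*x + y

Degree: no degree-1 curve has this shape, so deg p = 2.
From the axis intercepts and sections: the y-axis gridline crossings are at y ∈ {-1, 0}; it crosses the x-axis at the gridline x = 0.
Matching integer coefficients to the picture gives p.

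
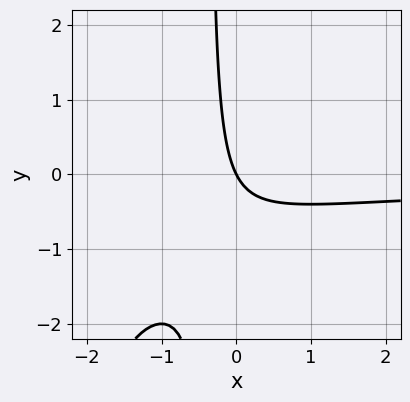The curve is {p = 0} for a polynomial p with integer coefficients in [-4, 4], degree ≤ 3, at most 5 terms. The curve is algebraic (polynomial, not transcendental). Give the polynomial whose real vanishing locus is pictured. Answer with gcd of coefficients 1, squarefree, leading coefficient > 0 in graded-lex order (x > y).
x^2*y + 3*x*y + 2*x + y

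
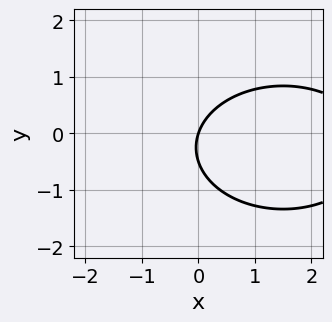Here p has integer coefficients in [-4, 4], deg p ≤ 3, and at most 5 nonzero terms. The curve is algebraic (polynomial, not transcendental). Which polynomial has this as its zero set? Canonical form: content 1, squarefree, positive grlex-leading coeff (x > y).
x^2 + 2*y^2 - 3*x + y

(a) Degree: the shape is more complex than any degree-1 curve, so deg p = 2.
(b) From the visible intercepts: it crosses the y-axis at the gridline y = 0; it meets the x-axis at x = 0 (among the integer gridlines).
(c) Matching integer coefficients to the picture gives p.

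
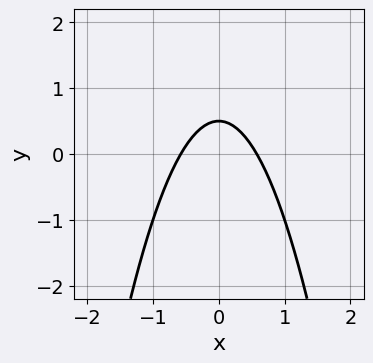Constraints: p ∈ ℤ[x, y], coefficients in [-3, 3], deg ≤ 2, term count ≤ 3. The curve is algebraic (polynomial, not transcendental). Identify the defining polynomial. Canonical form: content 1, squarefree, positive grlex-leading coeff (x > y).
(a) The degree is 2 — the shape is more complex than any degree-1 curve.
(b) Symmetries: it's symmetric under x → −x, forcing even powers of x.
(c) Assembling these constraints gives the stated polynomial.

3*x^2 + 2*y - 1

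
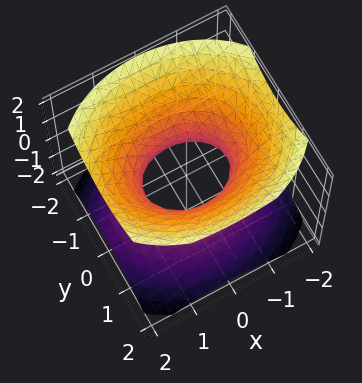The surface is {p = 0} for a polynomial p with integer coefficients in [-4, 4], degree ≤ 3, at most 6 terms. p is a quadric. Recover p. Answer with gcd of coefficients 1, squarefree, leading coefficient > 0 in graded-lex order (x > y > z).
2*x^2 + 3*y^2 - 3*z^2 - 2

1. deg p = 2. One connected sheet with a waist; a quadric.
2. Symmetries: the x ↦ −x reflection is a symmetry, so x appears only in even powers; the z ↦ −z reflection is a symmetry, so z appears only in even powers; mirror symmetry y ↦ −y ⇒ only even powers of y.
3. From the axis intercepts and sections: among the integer gridlines, it crosses the x-axis at x ∈ {-1, 1}; no z-intercept at any integer in the box.
4. Assembling these constraints gives the stated polynomial.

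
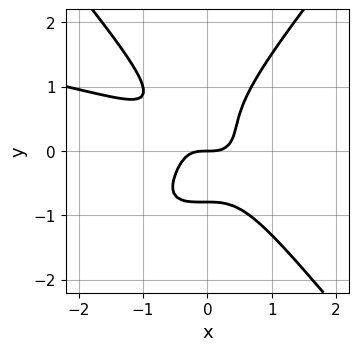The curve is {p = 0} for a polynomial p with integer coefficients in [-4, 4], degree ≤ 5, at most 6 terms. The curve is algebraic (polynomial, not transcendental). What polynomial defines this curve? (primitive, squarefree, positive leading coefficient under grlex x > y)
1. deg p = 4.
2. From the axis intercepts and sections: it crosses the x-axis at the gridline x = 0; one y-axis crossing is at y = 0.
3. Together with the visible shape, these determine p as stated.

3*x^2*y^2 - 2*y^4 + 2*x^3 + 2*x^2*y - y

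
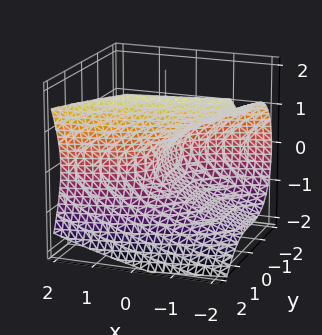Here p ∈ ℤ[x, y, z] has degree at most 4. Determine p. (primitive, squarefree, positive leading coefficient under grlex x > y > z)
y^3 - 2*z^2 - 2*x

The degree is 3 — a generic line meets the surface in up to 3 points.
From the axis intercepts and sections: one z-axis crossing is at z = 0; one x-axis crossing is at x = 0.
Fitting integer coefficients to these (and the overall shape) gives p.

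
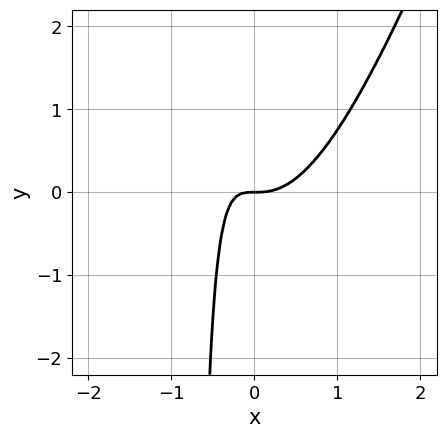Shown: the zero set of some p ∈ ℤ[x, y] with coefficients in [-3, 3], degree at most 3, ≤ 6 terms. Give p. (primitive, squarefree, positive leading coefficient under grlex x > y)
(a) Degree: the shape is more complex than any degree-2 curve, so deg p = 3.
(b) From the axis intercepts and sections: it meets the y-axis at y = 0 (among the integer gridlines); it crosses the x-axis at the gridline x = 0.
(c) Assembling these constraints gives the stated polynomial.

3*x^3 - x^2*y - 2*x*y - y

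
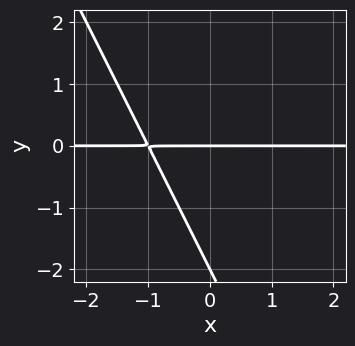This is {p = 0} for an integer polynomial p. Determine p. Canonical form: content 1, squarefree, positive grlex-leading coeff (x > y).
Degree: a generic line meets the curve in up to 2 points, so deg p = 2.
Reading off the gridlines: among the integer gridlines, it crosses the y-axis at y ∈ {-2, 0}; the visible x-axis segment lies entirely on the curve.
Putting this together gives p.

2*x*y + y^2 + 2*y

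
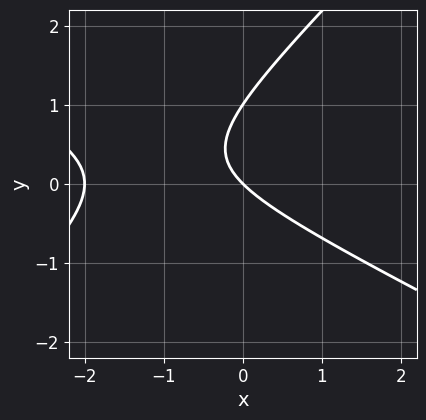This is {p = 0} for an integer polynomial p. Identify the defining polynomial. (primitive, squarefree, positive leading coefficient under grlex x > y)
First, degree: the shape is more complex than any degree-1 curve, so deg p = 2.
Next, against the integer gridlines: among the integer gridlines, it crosses the y-axis at y ∈ {0, 1}; the x-axis gridline crossings are at x ∈ {-2, 0}.
Finally, the integer polynomial consistent with all of this is the stated p.

x^2 + x*y - 2*y^2 + 2*x + 2*y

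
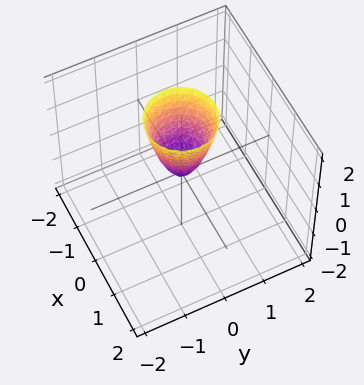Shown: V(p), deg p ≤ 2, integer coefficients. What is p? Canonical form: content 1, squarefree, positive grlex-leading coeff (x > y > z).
Degree: a single bowl opening along one axis; a quadric, so deg p = 2.
Symmetry: the z-axis is an axis of rotation, so x and y enter only as x² + y².
From the visible intercepts: one y-axis crossing is at y = 0; it crosses the x-axis at the gridline x = 0; a circular section at z = 2 has radius between 0 and 1; one z-axis crossing is at z = 0.
Fitting integer coefficients to these (and the overall shape) gives p.

3*x^2 + 3*y^2 - z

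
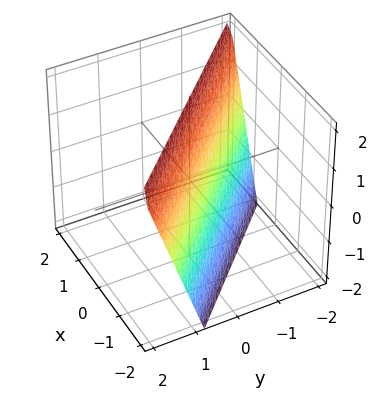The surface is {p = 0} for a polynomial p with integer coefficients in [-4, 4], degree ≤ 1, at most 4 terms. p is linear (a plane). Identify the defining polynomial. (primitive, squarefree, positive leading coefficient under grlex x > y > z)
3*x + 3*y - z + 2

1. deg p = 1. Every cross-section is a straight line — this is a plane.
2. Checking where it meets the axes: one z-axis crossing is at z = 2.
3. Putting this together gives p.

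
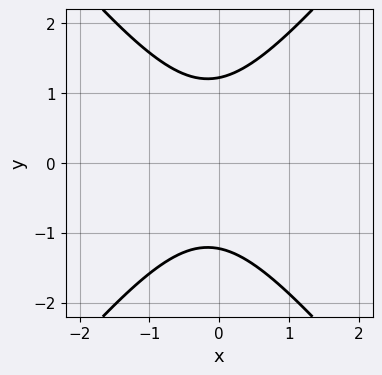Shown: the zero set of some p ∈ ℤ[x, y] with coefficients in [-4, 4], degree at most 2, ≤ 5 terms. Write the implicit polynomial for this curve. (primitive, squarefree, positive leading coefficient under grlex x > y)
The degree is 2 — no degree-1 curve has this shape.
Symmetries: it's symmetric under y → −y, forcing even powers of y.
Reading off the gridlines: it misses every integer gridline on the x-axis.
Assembling these constraints gives the stated polynomial.

3*x^2 - 2*y^2 + x + 3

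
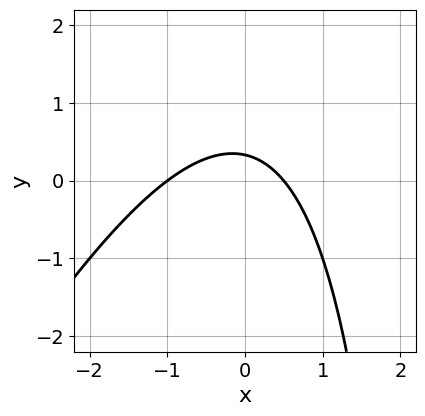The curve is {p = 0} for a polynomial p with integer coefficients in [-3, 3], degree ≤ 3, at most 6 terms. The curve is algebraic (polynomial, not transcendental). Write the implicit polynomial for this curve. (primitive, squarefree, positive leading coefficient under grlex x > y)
Degree: the shape is more complex than any degree-1 curve, so deg p = 2.
Observable constraints: one x-axis crossing is at x = -1.
The integer polynomial consistent with all of this is the stated p.

2*x^2 - x*y + x + 3*y - 1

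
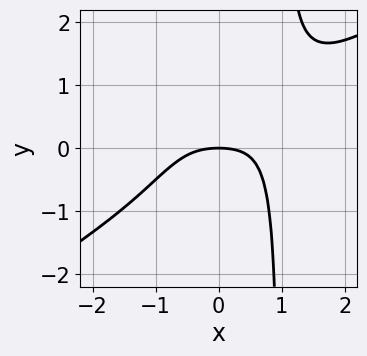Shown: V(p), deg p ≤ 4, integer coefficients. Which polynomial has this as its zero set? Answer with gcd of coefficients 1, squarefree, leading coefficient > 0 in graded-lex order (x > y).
2*x^4 - 3*x^3*y + x^2 + 3*y

1. Degree: the shape is more complex than any degree-3 curve, so deg p = 4.
2. Observable constraints: it crosses the y-axis at the gridline y = 0; one x-axis crossing is at x = 0.
3. The integer polynomial consistent with all of this is the stated p.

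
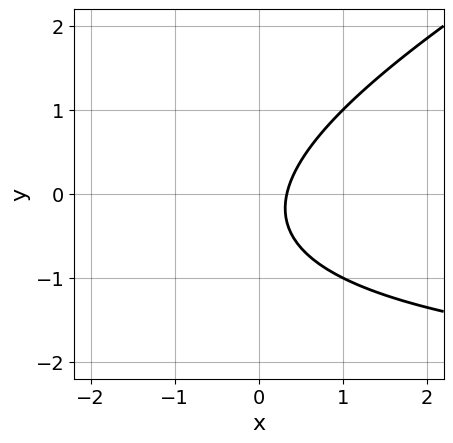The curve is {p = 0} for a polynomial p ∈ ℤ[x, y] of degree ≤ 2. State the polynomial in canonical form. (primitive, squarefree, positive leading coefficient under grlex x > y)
First, deg p = 2. The shape is more complex than any degree-1 curve.
Next, observable constraints: the curve avoids every integer y-axis point in the box.
Finally, solving for integer coefficients yields p as stated.

x*y - 2*y^2 + 3*x - y - 1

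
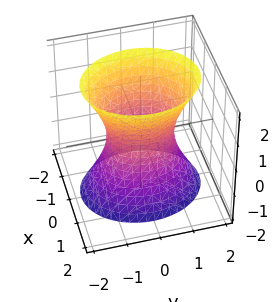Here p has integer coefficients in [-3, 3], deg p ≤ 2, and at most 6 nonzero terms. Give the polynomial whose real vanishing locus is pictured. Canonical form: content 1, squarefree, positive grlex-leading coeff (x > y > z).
3*x^2 + 2*y^2 - z^2 - 2

First, degree: an hourglass — one-sheet hyperboloid; a quadric, so deg p = 2.
Then, symmetries: it's symmetric under z → −z, forcing even powers of z; it's symmetric under x → −x, forcing even powers of x; the y ↦ −y reflection is a symmetry, so y appears only in even powers.
Next, from the axis intercepts and sections: no z-intercept at any integer in the box; the y-axis gridline crossings are at y ∈ {-1, 1}.
Finally, putting this together gives p.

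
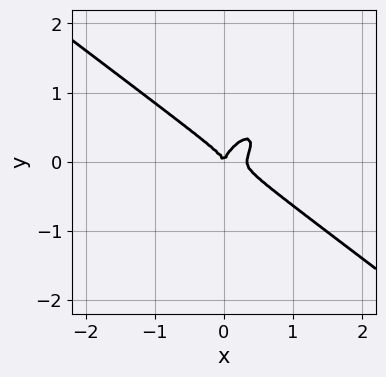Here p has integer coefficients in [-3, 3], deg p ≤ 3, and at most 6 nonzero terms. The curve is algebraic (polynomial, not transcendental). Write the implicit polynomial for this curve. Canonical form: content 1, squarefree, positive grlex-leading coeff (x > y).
3*x^3 - 3*x*y^2 + 3*y^3 - x^2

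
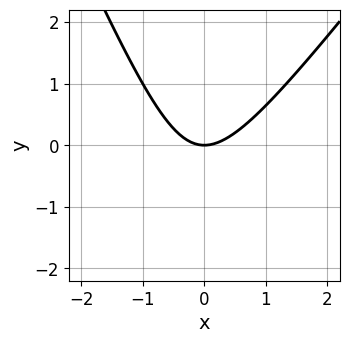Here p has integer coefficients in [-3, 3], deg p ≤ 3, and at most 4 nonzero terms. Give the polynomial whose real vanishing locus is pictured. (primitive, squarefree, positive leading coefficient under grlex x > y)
3*x^2 - x*y - y^2 - 3*y

First, the degree is 2 — a generic line meets the curve in up to 2 points.
Then, reading off the gridlines: one x-axis crossing is at x = 0; one y-axis crossing is at y = 0.
Finally, putting this together gives p.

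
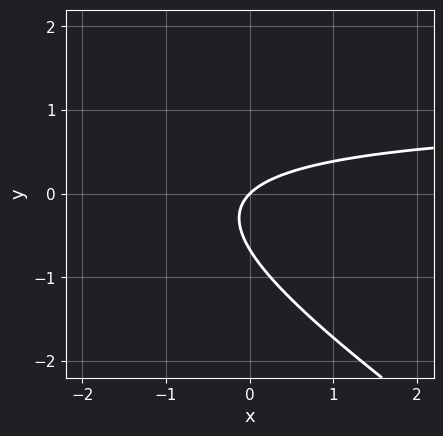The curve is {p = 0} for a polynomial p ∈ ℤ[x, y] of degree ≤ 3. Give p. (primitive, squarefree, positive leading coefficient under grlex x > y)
deg p = 2. The shape is more complex than any degree-1 curve.
From the visible intercepts: one y-axis crossing is at y = 0; it crosses the x-axis at the gridline x = 0.
Solving for integer coefficients yields p as stated.

2*x*y + 3*y^2 - 2*x + 2*y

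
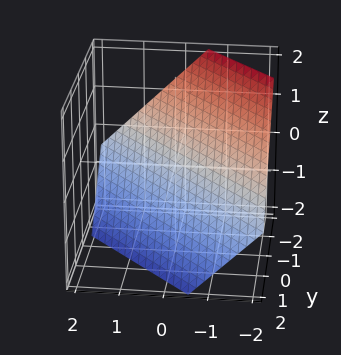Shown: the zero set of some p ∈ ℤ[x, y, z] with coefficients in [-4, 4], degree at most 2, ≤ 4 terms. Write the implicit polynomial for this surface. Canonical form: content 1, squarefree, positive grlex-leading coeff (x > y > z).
Degree: every cross-section is a straight line — this is a plane, so deg p = 1.
The integer polynomial consistent with all of this is the stated p.

3*x + 3*y + 3*z + 2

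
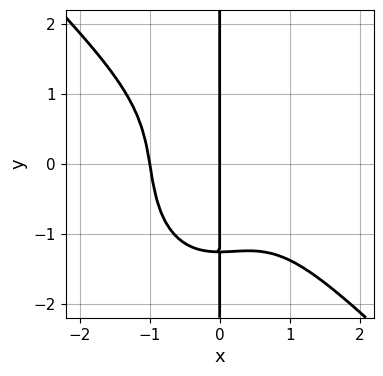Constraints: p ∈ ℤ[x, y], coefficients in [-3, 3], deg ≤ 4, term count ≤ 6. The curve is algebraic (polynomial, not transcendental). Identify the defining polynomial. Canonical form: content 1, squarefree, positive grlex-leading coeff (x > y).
(a) Degree: a generic line meets the curve in up to 4 points, so deg p = 4.
(b) From the visible intercepts: the x-axis gridline crossings are at x ∈ {-1, 0}; the visible y-axis segment lies entirely on the curve.
(c) Matching integer coefficients to the picture gives p.

2*x^4 + x^3*y + x*y^3 + 2*x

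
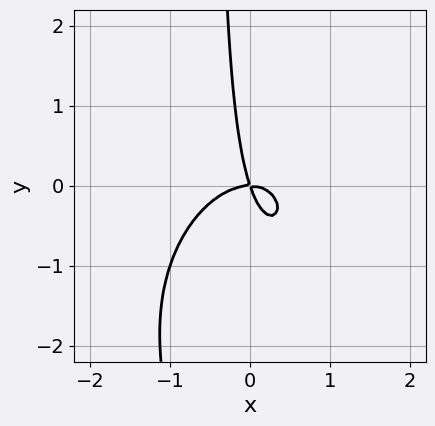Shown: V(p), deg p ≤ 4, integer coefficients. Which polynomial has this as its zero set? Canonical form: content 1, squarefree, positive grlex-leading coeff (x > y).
3*x^3 - x^2*y + 2*x*y^2 + 3*x*y + y^2

(a) The degree is 3 — no degree-2 curve has this shape.
(b) Checking where it meets the axes: one y-axis crossing is at y = 0; one x-axis crossing is at x = 0.
(c) Together with the visible shape, these determine p as stated.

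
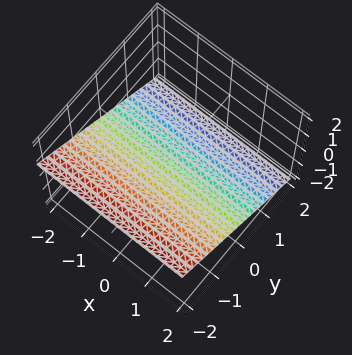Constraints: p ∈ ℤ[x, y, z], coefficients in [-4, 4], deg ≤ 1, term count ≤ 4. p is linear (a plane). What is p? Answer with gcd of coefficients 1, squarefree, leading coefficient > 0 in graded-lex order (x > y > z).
First, the degree is 1 — the surface is flat (a plane).
Next, from the axis intercepts and sections: one y-axis crossing is at y = -1; the surface avoids every integer x-axis point in the box.
Finally, together with the visible shape, these determine p as stated.

2*y + 3*z + 2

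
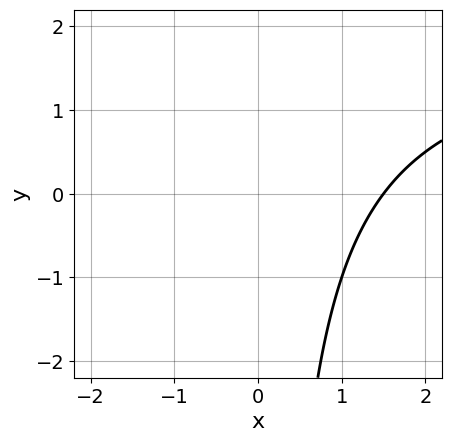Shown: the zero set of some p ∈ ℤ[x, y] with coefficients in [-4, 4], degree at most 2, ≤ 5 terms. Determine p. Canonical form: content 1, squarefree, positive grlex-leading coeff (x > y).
x*y - 2*x + 3

(a) deg p = 2. No degree-1 curve has this shape.
(b) Observable constraints: it misses every integer gridline on the y-axis.
(c) Fitting integer coefficients to these (and the overall shape) gives p.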